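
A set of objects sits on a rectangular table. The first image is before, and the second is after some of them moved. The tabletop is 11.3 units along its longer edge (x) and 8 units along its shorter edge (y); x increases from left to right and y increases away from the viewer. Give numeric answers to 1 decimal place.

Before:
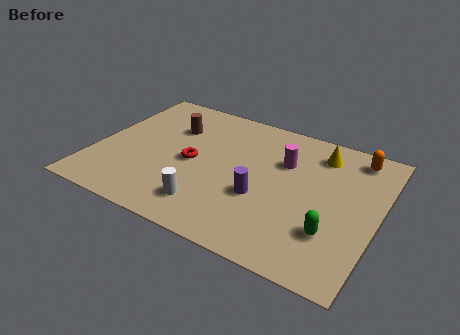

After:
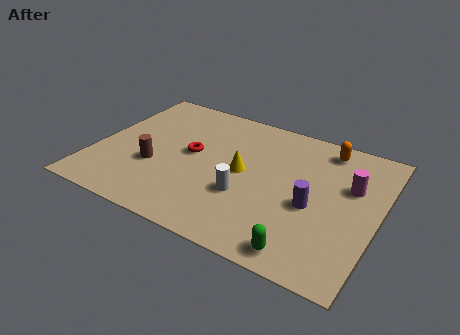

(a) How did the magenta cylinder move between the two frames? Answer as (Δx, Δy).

(2.7, -0.3)

The magenta cylinder started near (7.4, 5.4) and ended near (10.1, 5.1).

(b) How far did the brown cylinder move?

2.7

The brown cylinder moved from about (2.8, 5.6) to (2.5, 2.9), a distance of √(0.3² + 2.7²) ≈ 2.7.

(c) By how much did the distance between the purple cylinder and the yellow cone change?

-1.0

They were about 4.0 units apart before and 3.0 after — 1.0 units closer together.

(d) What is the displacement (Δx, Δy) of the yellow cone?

(-2.8, -2.4)

From the two frames, the yellow cone sits at roughly (8.7, 6.5) before and (5.9, 4.1) after.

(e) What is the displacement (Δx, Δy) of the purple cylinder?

(2.0, 0.4)

The purple cylinder was at about (6.8, 3.0) and moved to about (8.8, 3.4).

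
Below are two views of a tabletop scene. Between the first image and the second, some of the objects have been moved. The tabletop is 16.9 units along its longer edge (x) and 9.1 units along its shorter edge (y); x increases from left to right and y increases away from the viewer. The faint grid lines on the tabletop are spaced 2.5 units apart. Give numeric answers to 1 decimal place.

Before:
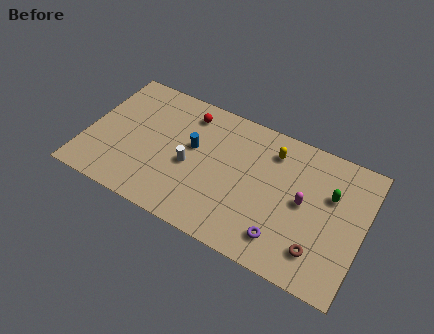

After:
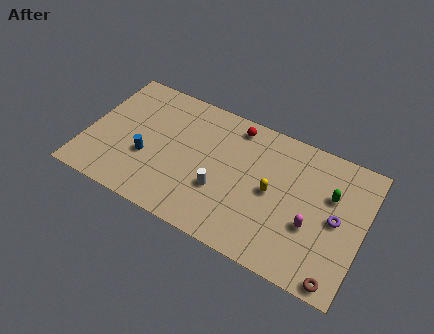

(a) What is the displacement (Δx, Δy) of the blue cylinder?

(-2.6, -1.9)

From the two frames, the blue cylinder sits at roughly (6.4, 5.3) before and (3.8, 3.4) after.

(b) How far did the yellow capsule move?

2.7

From (11.1, 7.2) to (11.4, 4.5), the yellow capsule covered √(0.3² + 2.7²) ≈ 2.7 units.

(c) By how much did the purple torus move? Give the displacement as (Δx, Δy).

(2.9, 2.7)

From the two frames, the purple torus sits at roughly (12.4, 1.8) before and (15.3, 4.5) after.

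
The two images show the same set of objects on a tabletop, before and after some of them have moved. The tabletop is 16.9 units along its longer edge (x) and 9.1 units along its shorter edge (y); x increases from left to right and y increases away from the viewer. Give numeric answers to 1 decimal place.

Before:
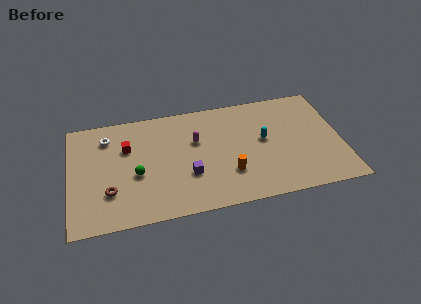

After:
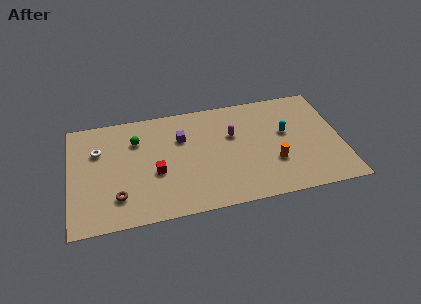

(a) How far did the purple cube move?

3.1

From (7.3, 3.1) to (7.0, 6.2), the purple cube covered √(0.3² + 3.1²) ≈ 3.1 units.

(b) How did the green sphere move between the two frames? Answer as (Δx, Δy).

(0.1, 2.8)

The green sphere was at about (4.1, 3.8) and moved to about (4.2, 6.6).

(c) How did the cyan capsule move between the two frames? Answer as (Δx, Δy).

(1.4, 0.3)

The cyan capsule started near (12.1, 5.0) and ended near (13.5, 5.3).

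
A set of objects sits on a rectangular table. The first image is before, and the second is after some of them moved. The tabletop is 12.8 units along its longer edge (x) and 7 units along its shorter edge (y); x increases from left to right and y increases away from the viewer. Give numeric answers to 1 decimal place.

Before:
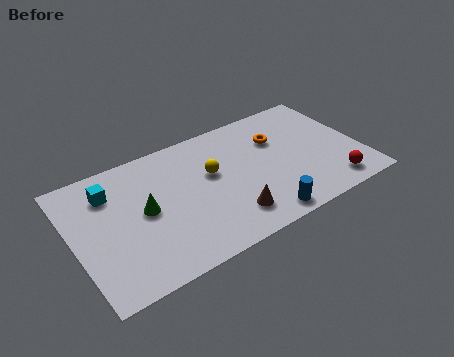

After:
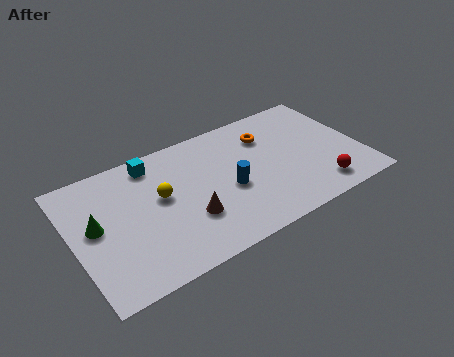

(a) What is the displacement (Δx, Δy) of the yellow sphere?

(-2.3, -0.2)

The yellow sphere started near (6.2, 4.2) and ended near (3.9, 4.0).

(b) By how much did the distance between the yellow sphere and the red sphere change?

+1.4

They were about 5.9 units apart before and 7.3 after — 1.4 units further apart.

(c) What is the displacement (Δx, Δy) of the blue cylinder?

(-1.1, 2.2)

From the two frames, the blue cylinder sits at roughly (7.9, 0.8) before and (6.8, 3.0) after.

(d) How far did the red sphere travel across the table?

0.6

The red sphere moved from about (11.2, 1.1) to (10.6, 1.2), a distance of √(0.6² + 0.1²) ≈ 0.6.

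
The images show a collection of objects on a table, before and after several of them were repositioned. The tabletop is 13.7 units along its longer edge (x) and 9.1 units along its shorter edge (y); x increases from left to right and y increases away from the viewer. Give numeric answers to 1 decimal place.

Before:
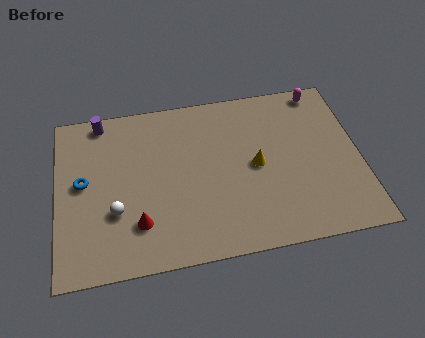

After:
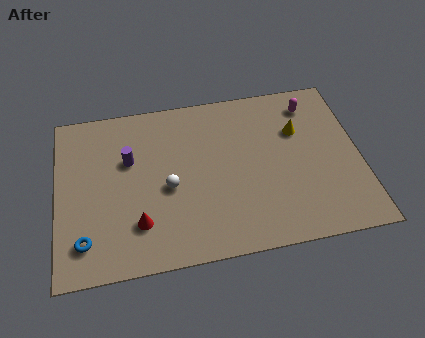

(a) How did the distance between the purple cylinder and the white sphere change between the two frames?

-2.6

Before: roughly 5.1 units apart; after: 2.5. That's 2.6 units closer together.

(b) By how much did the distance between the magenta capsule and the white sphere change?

-3.3

The distance was about 10.9 in the first image and 7.6 in the second, so they moved 3.3 units closer together.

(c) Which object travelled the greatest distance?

the blue torus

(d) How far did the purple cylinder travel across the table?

2.7

The purple cylinder was near (2.1, 8.2) before and (3.3, 5.8) after, so it travelled √(1.2² + 2.4²) ≈ 2.7 units.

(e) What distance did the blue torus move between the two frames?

3.1

The blue torus was near (1.2, 4.9) before and (1.2, 1.8) after, so it travelled √(0.0² + 3.1²) ≈ 3.1 units.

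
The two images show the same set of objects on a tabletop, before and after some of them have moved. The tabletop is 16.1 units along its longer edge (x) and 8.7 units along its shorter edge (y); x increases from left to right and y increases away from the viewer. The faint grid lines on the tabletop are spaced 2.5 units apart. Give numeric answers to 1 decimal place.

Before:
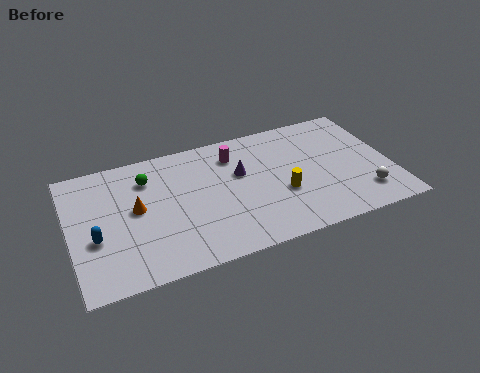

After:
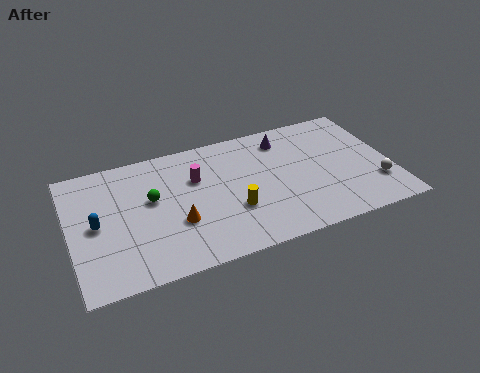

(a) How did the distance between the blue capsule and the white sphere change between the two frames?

+0.6

The distance was about 13.4 in the first image and 14.0 in the second, so they moved 0.6 units further apart.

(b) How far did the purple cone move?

2.9

From (8.6, 5.4) to (11.0, 7.1), the purple cone covered √(2.4² + 1.7²) ≈ 2.9 units.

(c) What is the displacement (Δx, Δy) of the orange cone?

(1.9, -1.6)

The orange cone started near (3.3, 4.7) and ended near (5.2, 3.1).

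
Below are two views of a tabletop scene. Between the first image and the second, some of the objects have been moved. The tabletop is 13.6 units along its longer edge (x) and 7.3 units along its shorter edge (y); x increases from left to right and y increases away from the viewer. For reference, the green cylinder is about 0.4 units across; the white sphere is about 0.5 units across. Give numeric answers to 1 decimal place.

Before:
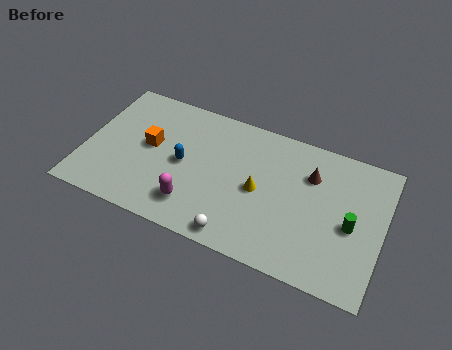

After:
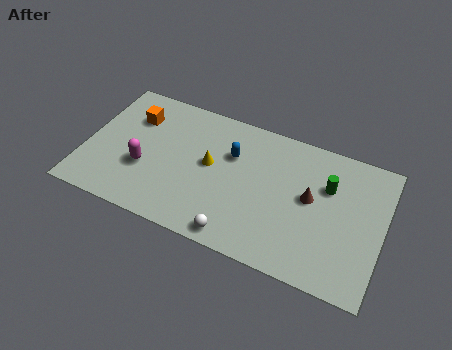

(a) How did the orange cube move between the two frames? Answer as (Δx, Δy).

(-0.9, 1.3)

From the two frames, the orange cube sits at roughly (2.9, 4.0) before and (2.0, 5.3) after.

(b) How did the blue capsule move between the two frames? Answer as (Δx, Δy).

(2.1, 1.3)

The blue capsule started near (4.5, 3.6) and ended near (6.6, 4.9).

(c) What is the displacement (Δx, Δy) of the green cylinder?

(-1.2, 1.6)

The green cylinder was at about (12.2, 3.3) and moved to about (11.0, 4.9).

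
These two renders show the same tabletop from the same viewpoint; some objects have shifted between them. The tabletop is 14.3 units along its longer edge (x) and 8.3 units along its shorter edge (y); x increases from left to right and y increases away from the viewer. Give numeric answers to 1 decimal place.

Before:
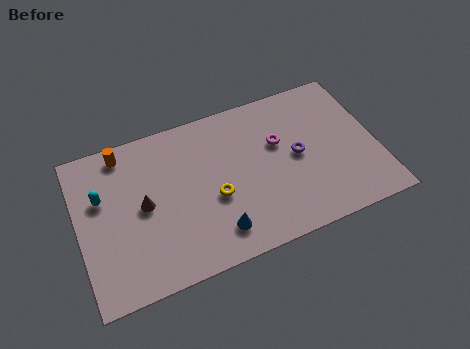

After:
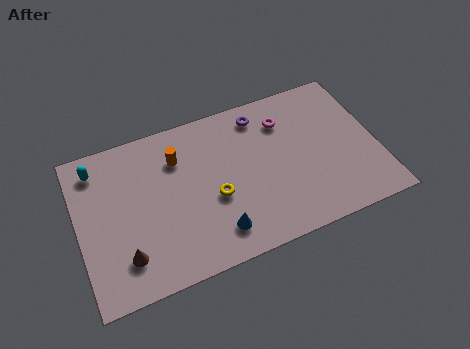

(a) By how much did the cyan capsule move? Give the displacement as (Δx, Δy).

(-0.1, 1.6)

The cyan capsule started near (1.2, 5.3) and ended near (1.1, 6.9).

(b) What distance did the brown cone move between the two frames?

2.5

From (3.1, 4.2) to (2.0, 1.9), the brown cone covered √(1.1² + 2.3²) ≈ 2.5 units.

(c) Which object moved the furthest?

the purple torus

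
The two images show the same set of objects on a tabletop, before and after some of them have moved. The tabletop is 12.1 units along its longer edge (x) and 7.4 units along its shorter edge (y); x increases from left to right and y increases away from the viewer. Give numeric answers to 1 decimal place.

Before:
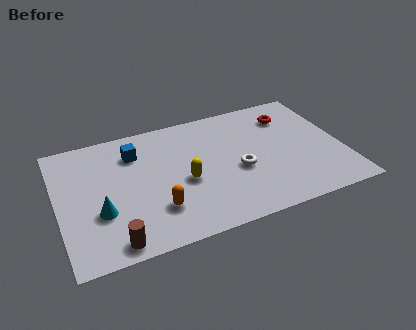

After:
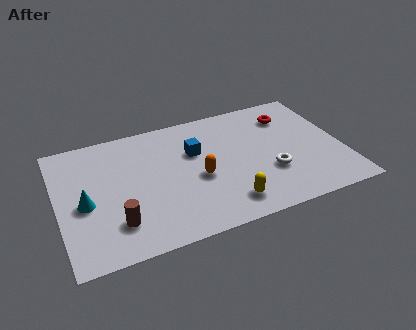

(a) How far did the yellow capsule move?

2.5

From (5.3, 3.2) to (6.9, 1.3), the yellow capsule covered √(1.6² + 1.9²) ≈ 2.5 units.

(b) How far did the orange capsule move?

2.2

The orange capsule was near (4.0, 2.0) before and (5.9, 3.2) after, so it travelled √(1.9² + 1.2²) ≈ 2.2 units.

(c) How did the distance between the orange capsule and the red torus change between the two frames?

-2.2

Before: roughly 7.1 units apart; after: 4.9. That's 2.2 units closer together.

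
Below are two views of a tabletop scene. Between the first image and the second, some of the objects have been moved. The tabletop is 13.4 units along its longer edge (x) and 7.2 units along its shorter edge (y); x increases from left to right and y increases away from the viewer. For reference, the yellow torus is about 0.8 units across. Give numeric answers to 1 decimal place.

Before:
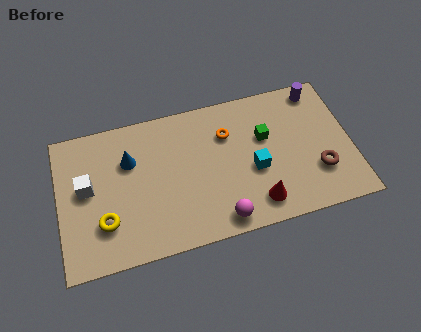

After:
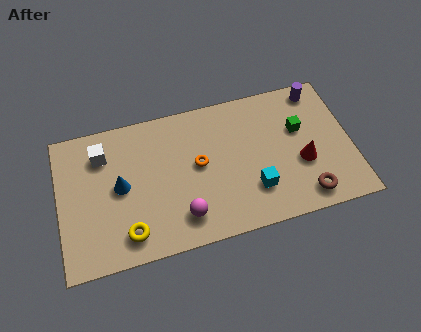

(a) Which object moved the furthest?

the red cone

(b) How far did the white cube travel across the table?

1.7

The white cube moved from about (1.3, 4.0) to (2.1, 5.5), a distance of √(0.8² + 1.5²) ≈ 1.7.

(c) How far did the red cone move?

2.7

The red cone was near (8.9, 1.3) before and (11.1, 2.8) after, so it travelled √(2.2² + 1.5²) ≈ 2.7 units.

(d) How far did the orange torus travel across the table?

1.8

The orange torus moved from about (7.8, 5.1) to (6.4, 3.9), a distance of √(1.4² + 1.2²) ≈ 1.8.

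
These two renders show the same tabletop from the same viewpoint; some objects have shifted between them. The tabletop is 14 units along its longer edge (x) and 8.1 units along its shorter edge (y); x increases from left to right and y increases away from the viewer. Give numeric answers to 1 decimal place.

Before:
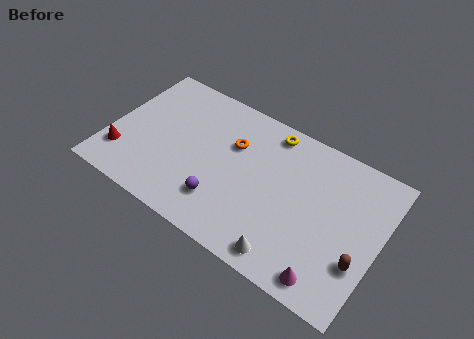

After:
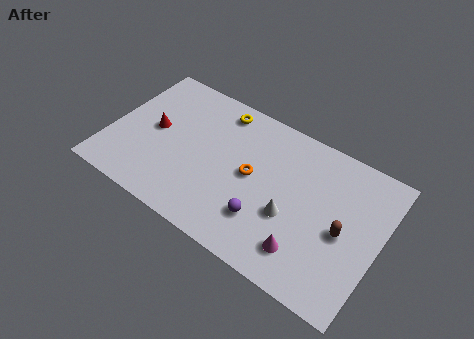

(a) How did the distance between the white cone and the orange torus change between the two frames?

-3.2

The distance was about 5.7 in the first image and 2.5 in the second, so they moved 3.2 units closer together.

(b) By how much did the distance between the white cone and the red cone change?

-1.5

Before: roughly 9.0 units apart; after: 7.5. That's 1.5 units closer together.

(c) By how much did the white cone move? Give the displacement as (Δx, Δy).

(-0.2, 2.1)

The white cone started near (9.8, 1.0) and ended near (9.6, 3.1).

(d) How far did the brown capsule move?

1.5

From (13.2, 2.6) to (12.2, 3.7), the brown capsule covered √(1.0² + 1.1²) ≈ 1.5 units.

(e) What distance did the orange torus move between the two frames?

1.7

From (6.2, 5.4) to (7.4, 4.2), the orange torus covered √(1.2² + 1.2²) ≈ 1.7 units.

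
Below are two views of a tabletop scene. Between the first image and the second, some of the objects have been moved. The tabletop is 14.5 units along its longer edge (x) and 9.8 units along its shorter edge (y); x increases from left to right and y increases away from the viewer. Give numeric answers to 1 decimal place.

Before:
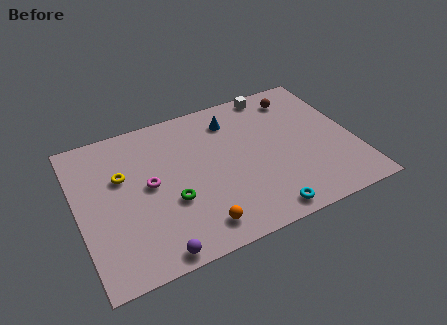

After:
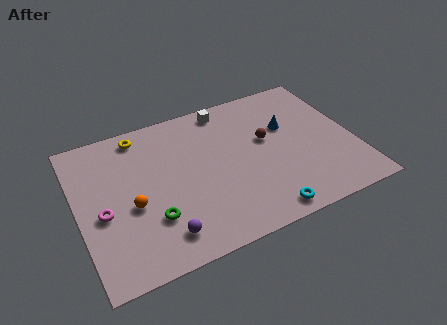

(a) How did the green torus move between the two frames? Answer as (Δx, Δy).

(-1.1, -0.7)

The green torus started near (4.7, 3.6) and ended near (3.6, 2.9).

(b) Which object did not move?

the cyan torus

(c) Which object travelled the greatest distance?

the orange sphere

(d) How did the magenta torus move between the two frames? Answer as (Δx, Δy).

(-2.5, -0.9)

The magenta torus started near (3.7, 5.1) and ended near (1.2, 4.2).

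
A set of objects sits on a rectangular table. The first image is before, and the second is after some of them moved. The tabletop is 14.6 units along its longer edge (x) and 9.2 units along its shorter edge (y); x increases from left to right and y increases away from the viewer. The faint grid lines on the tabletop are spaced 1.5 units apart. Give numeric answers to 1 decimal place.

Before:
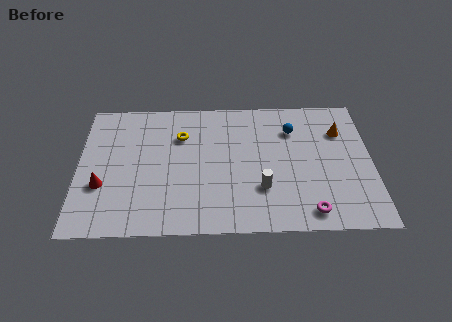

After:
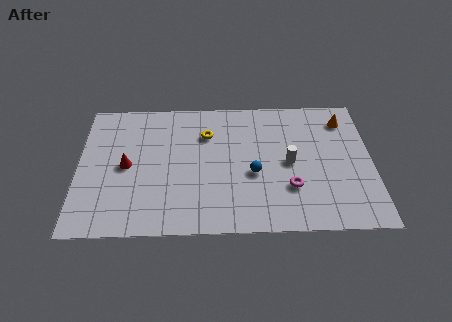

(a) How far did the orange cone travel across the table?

0.8

From (13.1, 6.6) to (13.3, 7.4), the orange cone covered √(0.2² + 0.8²) ≈ 0.8 units.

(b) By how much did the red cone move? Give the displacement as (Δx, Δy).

(1.2, 1.3)

From the two frames, the red cone sits at roughly (1.2, 3.2) before and (2.4, 4.5) after.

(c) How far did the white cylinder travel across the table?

2.2

From (9.1, 2.8) to (10.5, 4.5), the white cylinder covered √(1.4² + 1.7²) ≈ 2.2 units.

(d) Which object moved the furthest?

the blue sphere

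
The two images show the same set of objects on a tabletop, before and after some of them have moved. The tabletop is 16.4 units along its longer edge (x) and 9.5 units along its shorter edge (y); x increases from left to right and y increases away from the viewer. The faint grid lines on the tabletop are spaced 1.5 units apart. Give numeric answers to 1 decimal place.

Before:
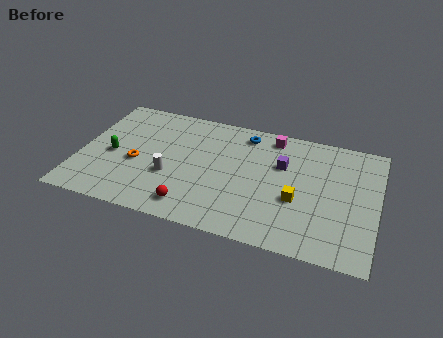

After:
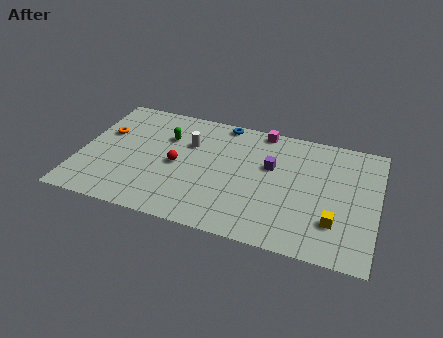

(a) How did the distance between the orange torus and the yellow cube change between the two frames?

+4.5

Before: roughly 8.9 units apart; after: 13.4. That's 4.5 units further apart.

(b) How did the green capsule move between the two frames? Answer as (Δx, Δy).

(2.8, 2.3)

From the two frames, the green capsule sits at roughly (1.8, 4.3) before and (4.6, 6.6) after.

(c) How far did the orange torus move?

2.8

From (3.2, 4.0) to (1.2, 6.0), the orange torus covered √(2.0² + 2.0²) ≈ 2.8 units.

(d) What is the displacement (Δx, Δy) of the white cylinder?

(0.8, 2.9)

The white cylinder started near (5.1, 3.5) and ended near (5.9, 6.4).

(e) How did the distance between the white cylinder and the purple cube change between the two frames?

-2.0

Before: roughly 6.6 units apart; after: 4.6. That's 2.0 units closer together.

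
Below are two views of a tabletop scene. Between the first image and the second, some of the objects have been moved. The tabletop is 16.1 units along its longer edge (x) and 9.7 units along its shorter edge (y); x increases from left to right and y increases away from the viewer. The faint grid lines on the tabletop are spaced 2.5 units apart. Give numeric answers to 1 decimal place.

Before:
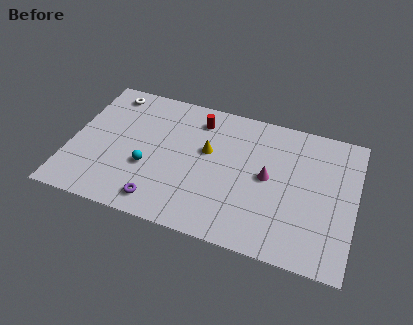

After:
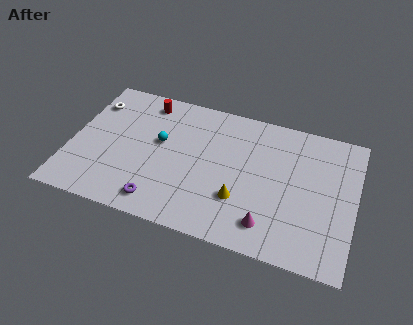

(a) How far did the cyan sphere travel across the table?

2.1

The cyan sphere moved from about (4.5, 3.6) to (5.0, 5.6), a distance of √(0.5² + 2.0²) ≈ 2.1.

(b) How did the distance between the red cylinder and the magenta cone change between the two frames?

+4.9

Before: roughly 5.1 units apart; after: 10.0. That's 4.9 units further apart.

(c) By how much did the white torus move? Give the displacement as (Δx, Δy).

(-0.9, -1.0)

The white torus was at about (1.8, 8.4) and moved to about (0.9, 7.4).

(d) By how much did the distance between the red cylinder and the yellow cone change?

+5.7

Before: roughly 2.2 units apart; after: 7.9. That's 5.7 units further apart.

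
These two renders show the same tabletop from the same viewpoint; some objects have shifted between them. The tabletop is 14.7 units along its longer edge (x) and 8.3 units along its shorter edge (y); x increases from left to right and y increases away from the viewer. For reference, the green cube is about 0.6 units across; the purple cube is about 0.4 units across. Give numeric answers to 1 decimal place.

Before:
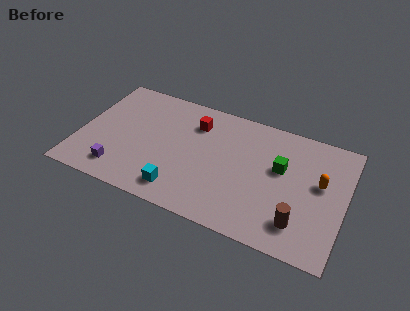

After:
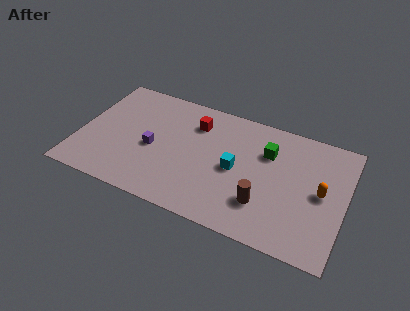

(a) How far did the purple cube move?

2.7

The purple cube was near (2.5, 1.5) before and (4.1, 3.7) after, so it travelled √(1.6² + 2.2²) ≈ 2.7 units.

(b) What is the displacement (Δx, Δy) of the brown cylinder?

(-2.0, 0.5)

From the two frames, the brown cylinder sits at roughly (12.4, 1.8) before and (10.4, 2.3) after.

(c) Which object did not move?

the red cube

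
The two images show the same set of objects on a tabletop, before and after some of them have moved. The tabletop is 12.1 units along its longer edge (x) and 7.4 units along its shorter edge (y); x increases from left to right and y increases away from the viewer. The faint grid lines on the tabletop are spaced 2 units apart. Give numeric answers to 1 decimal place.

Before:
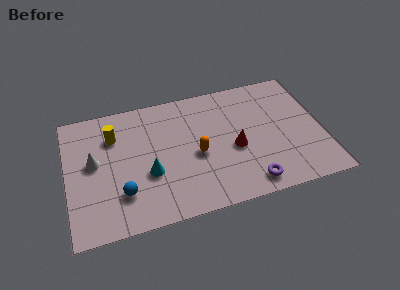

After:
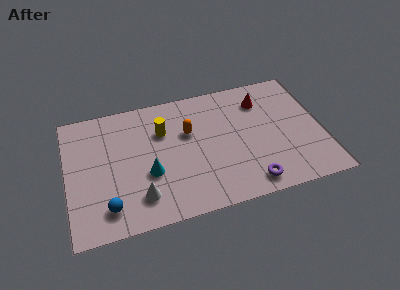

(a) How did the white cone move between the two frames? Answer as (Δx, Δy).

(2.0, -2.5)

From the two frames, the white cone sits at roughly (1.3, 4.1) before and (3.3, 1.6) after.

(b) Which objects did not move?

the cyan cone and the purple torus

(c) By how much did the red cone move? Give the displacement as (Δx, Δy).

(1.5, 2.5)

The red cone started near (7.9, 3.2) and ended near (9.4, 5.7).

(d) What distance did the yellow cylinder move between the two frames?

2.3

From (2.3, 5.4) to (4.6, 5.1), the yellow cylinder covered √(2.3² + 0.3²) ≈ 2.3 units.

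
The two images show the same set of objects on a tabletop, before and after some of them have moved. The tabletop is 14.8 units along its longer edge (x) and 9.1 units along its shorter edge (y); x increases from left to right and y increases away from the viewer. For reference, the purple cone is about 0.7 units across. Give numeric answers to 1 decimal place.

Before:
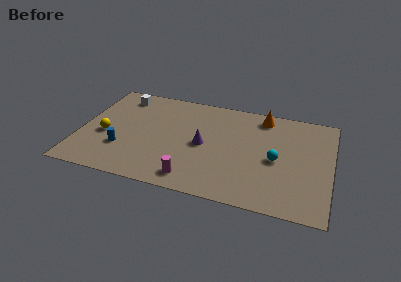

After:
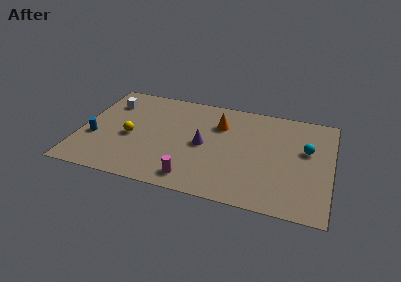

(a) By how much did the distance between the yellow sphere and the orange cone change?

-4.3

Before: roughly 10.0 units apart; after: 5.7. That's 4.3 units closer together.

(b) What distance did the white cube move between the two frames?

1.0

From (2.1, 7.7) to (1.5, 6.9), the white cube covered √(0.6² + 0.8²) ≈ 1.0 units.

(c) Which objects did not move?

the magenta cylinder and the purple cone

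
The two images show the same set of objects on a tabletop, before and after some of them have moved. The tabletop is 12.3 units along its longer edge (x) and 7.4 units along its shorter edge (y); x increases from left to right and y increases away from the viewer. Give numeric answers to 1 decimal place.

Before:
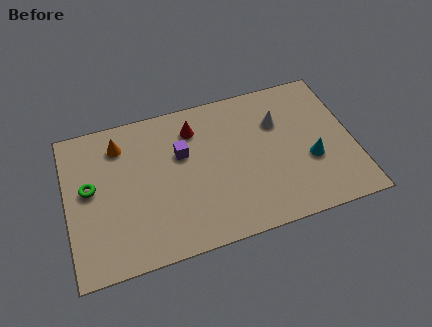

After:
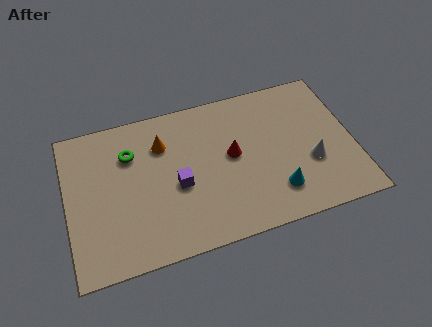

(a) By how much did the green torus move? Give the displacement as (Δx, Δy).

(1.8, 1.2)

From the two frames, the green torus sits at roughly (1.0, 4.1) before and (2.8, 5.3) after.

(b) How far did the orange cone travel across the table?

1.9

From (2.4, 5.9) to (4.2, 5.4), the orange cone covered √(1.8² + 0.5²) ≈ 1.9 units.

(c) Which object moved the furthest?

the white cone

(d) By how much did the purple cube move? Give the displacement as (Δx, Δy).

(-0.3, -1.5)

The purple cube was at about (5.0, 4.7) and moved to about (4.7, 3.2).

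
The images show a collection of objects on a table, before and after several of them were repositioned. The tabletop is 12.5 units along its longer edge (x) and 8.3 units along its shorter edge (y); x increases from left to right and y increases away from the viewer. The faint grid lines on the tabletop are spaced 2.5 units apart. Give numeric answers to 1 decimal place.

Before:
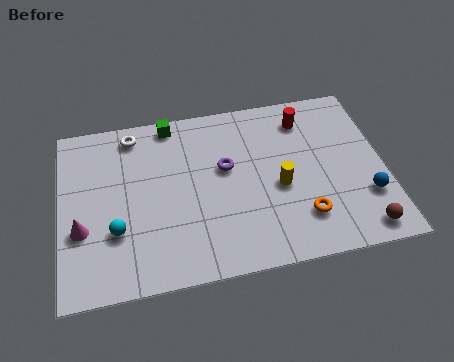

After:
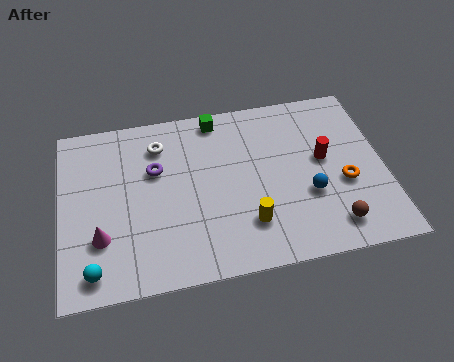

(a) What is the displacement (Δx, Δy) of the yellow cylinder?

(-1.3, -1.5)

The yellow cylinder was at about (8.4, 3.6) and moved to about (7.1, 2.1).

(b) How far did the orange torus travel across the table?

2.1

The orange torus moved from about (9.2, 2.0) to (10.9, 3.3), a distance of √(1.7² + 1.3²) ≈ 2.1.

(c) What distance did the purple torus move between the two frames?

2.7

The purple torus moved from about (6.4, 4.9) to (3.7, 5.3), a distance of √(2.7² + 0.4²) ≈ 2.7.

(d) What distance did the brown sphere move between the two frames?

1.2

From (11.4, 1.0) to (10.3, 1.4), the brown sphere covered √(1.1² + 0.4²) ≈ 1.2 units.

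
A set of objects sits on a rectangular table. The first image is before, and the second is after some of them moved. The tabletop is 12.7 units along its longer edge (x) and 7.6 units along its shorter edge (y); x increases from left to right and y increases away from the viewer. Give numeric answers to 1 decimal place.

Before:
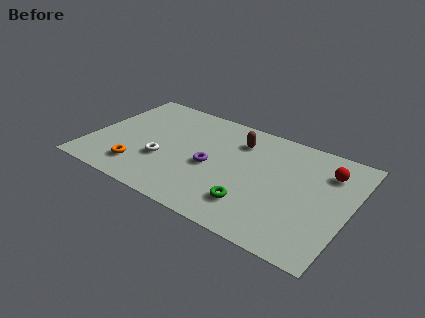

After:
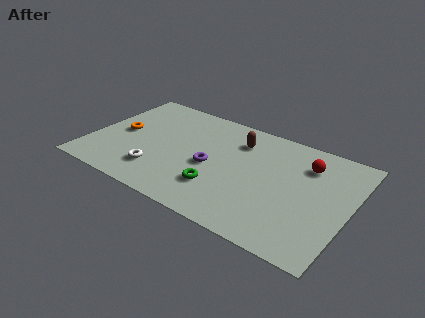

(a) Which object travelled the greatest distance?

the orange torus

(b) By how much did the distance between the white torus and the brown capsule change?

+0.7

Before: roughly 4.5 units apart; after: 5.2. That's 0.7 units further apart.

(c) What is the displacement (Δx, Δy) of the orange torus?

(-1.3, 2.2)

The orange torus was at about (2.7, 1.6) and moved to about (1.4, 3.8).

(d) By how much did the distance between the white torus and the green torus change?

-1.7

They were about 4.7 units apart before and 3.0 after — 1.7 units closer together.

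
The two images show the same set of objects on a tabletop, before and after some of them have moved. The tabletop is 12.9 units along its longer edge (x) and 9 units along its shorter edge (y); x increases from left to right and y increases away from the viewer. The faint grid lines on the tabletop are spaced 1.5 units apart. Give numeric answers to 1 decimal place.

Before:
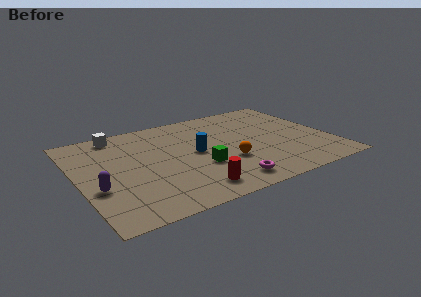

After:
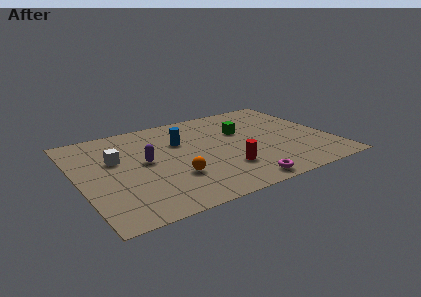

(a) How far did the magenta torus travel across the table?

0.8

From (7.0, 1.3) to (7.7, 0.9), the magenta torus covered √(0.7² + 0.4²) ≈ 0.8 units.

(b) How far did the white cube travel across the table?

2.4

From (2.4, 8.0) to (2.0, 5.6), the white cube covered √(0.4² + 2.4²) ≈ 2.4 units.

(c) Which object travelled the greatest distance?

the green cube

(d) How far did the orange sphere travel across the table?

2.8

The orange sphere was near (7.4, 3.1) before and (4.6, 2.8) after, so it travelled √(2.8² + 0.3²) ≈ 2.8 units.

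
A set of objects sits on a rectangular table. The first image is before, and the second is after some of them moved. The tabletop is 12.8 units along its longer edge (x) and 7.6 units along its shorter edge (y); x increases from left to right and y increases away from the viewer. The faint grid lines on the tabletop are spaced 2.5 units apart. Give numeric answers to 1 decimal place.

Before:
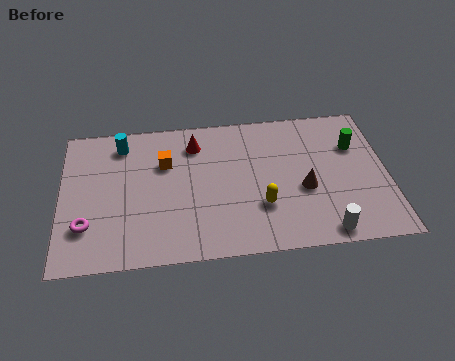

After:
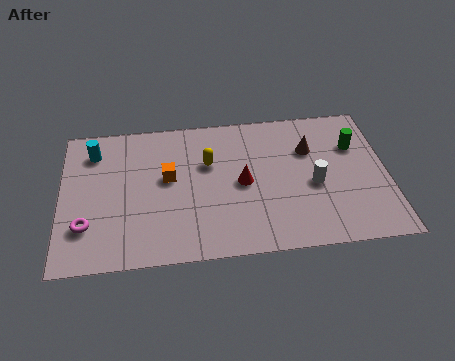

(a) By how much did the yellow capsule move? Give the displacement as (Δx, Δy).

(-2.0, 2.5)

The yellow capsule was at about (7.8, 2.4) and moved to about (5.8, 4.9).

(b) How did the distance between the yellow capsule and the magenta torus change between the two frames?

-1.2

They were about 6.8 units apart before and 5.6 after — 1.2 units closer together.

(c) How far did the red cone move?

2.9

From (5.3, 6.0) to (7.1, 3.7), the red cone covered √(1.8² + 2.3²) ≈ 2.9 units.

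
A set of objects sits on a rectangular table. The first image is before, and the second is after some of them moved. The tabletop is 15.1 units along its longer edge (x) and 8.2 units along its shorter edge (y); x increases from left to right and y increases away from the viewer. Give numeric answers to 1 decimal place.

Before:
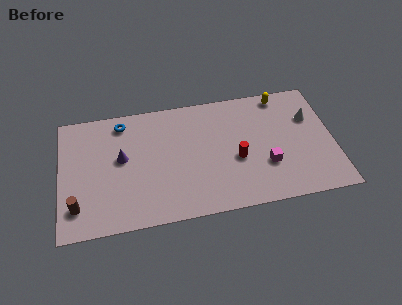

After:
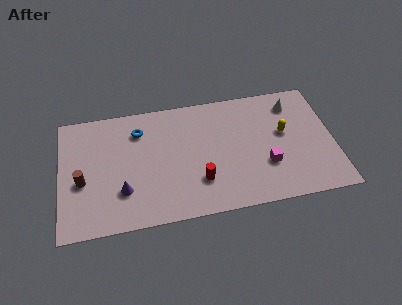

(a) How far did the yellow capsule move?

2.6

The yellow capsule moved from about (12.4, 7.3) to (12.4, 4.7), a distance of √(0.0² + 2.6²) ≈ 2.6.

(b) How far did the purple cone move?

2.2

From (3.4, 4.6) to (3.4, 2.4), the purple cone covered √(0.0² + 2.2²) ≈ 2.2 units.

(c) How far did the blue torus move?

1.1

From (3.5, 7.0) to (4.4, 6.3), the blue torus covered √(0.9² + 0.7²) ≈ 1.1 units.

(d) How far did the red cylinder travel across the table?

2.4

From (9.7, 3.4) to (7.6, 2.3), the red cylinder covered √(2.1² + 1.1²) ≈ 2.4 units.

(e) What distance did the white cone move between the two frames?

1.4

From (13.9, 5.5) to (13.0, 6.6), the white cone covered √(0.9² + 1.1²) ≈ 1.4 units.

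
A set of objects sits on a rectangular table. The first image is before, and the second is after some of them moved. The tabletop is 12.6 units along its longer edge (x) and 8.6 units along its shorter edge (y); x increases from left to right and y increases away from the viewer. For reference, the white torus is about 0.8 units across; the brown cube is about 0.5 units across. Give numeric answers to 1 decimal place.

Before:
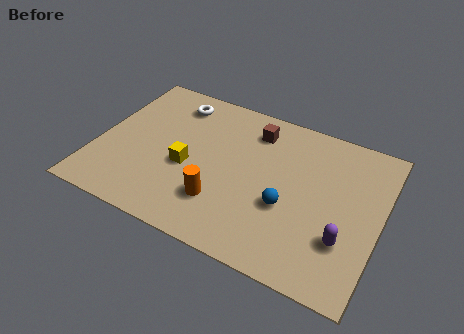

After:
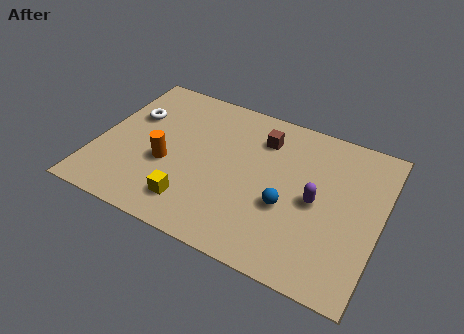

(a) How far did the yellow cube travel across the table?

2.0

From (4.1, 3.6) to (4.6, 1.7), the yellow cube covered √(0.5² + 1.9²) ≈ 2.0 units.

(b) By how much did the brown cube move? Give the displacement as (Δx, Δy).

(0.4, -0.3)

From the two frames, the brown cube sits at roughly (6.7, 6.9) before and (7.1, 6.6) after.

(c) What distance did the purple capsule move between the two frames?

2.1

The purple capsule was near (11.2, 2.6) before and (9.8, 4.1) after, so it travelled √(1.4² + 1.5²) ≈ 2.1 units.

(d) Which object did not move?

the blue sphere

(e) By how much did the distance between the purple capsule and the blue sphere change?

-1.3

The distance was about 2.7 in the first image and 1.4 in the second, so they moved 1.3 units closer together.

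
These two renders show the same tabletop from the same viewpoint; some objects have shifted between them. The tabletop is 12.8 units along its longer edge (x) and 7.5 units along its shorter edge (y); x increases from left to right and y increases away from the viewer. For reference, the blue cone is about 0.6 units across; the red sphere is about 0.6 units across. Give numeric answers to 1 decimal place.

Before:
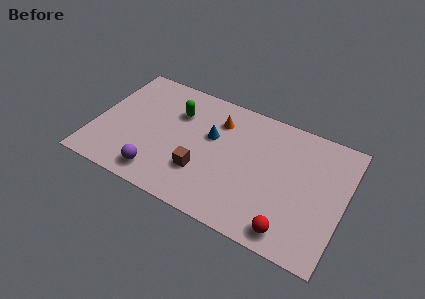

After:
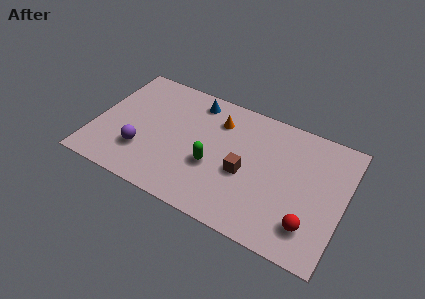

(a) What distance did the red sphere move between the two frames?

1.1

The red sphere moved from about (10.4, 1.0) to (11.3, 1.7), a distance of √(0.9² + 0.7²) ≈ 1.1.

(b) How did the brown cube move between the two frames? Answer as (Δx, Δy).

(2.1, 0.9)

The brown cube started near (5.7, 2.3) and ended near (7.8, 3.2).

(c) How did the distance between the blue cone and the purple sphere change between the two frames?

+0.6

The distance was about 4.1 in the first image and 4.7 in the second, so they moved 0.6 units further apart.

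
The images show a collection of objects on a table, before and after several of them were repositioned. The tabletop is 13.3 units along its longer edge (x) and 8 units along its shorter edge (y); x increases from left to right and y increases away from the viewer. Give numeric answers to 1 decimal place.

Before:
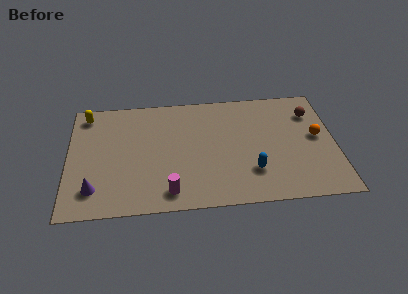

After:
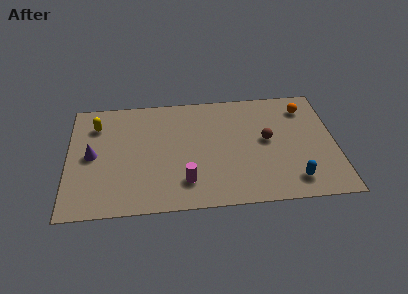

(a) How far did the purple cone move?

2.3

The purple cone moved from about (1.3, 1.7) to (1.2, 4.0), a distance of √(0.1² + 2.3²) ≈ 2.3.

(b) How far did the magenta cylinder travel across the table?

1.0

The magenta cylinder was near (5.0, 1.2) before and (5.8, 1.8) after, so it travelled √(0.8² + 0.6²) ≈ 1.0 units.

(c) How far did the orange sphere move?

2.2

The orange sphere moved from about (12.4, 4.3) to (11.9, 6.4), a distance of √(0.5² + 2.1²) ≈ 2.2.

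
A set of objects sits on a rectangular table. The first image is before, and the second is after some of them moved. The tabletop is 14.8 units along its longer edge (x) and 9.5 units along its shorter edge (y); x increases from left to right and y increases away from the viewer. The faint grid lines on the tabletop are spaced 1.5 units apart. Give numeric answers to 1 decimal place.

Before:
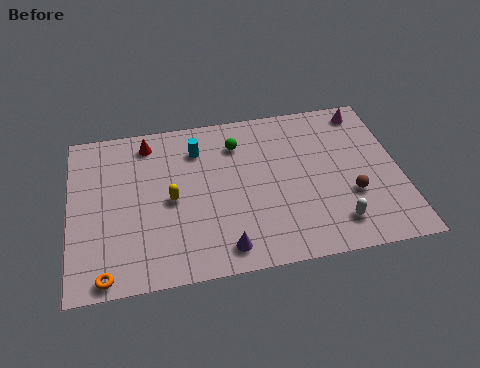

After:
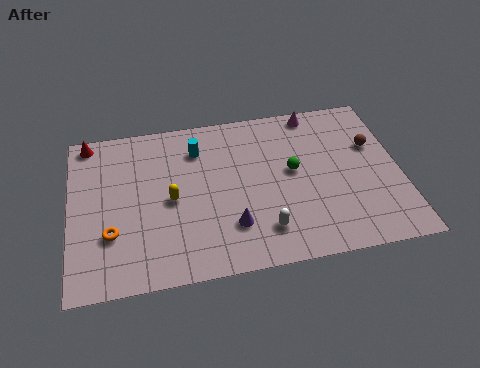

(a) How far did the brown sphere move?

3.0

From (12.5, 3.3) to (13.7, 6.1), the brown sphere covered √(1.2² + 2.8²) ≈ 3.0 units.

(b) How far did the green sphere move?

3.2

The green sphere moved from about (7.6, 7.3) to (10.0, 5.2), a distance of √(2.4² + 2.1²) ≈ 3.2.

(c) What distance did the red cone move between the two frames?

2.7

From (3.6, 8.1) to (0.9, 8.6), the red cone covered √(2.7² + 0.5²) ≈ 2.7 units.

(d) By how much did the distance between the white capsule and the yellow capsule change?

-3.0

They were about 7.7 units apart before and 4.7 after — 3.0 units closer together.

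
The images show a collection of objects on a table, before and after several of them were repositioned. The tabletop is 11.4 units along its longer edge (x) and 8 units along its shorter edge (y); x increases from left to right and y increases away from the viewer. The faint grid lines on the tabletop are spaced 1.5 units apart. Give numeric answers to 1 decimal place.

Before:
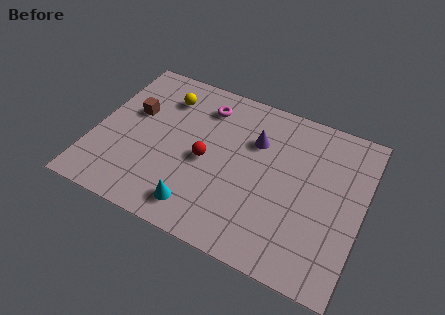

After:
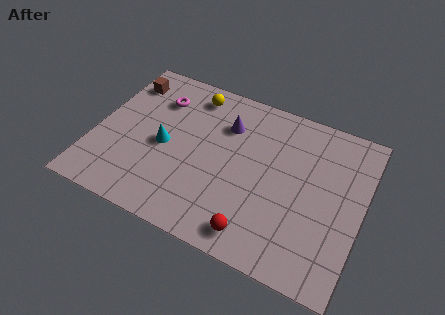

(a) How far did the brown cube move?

1.6

The brown cube was near (1.5, 4.9) before and (0.9, 6.4) after, so it travelled √(0.6² + 1.5²) ≈ 1.6 units.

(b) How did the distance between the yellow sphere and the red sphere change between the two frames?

+3.4

They were about 3.3 units apart before and 6.7 after — 3.4 units further apart.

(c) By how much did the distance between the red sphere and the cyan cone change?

+2.6

They were about 2.4 units apart before and 5.0 after — 2.6 units further apart.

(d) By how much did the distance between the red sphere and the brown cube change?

+4.8

They were about 3.5 units apart before and 8.3 after — 4.8 units further apart.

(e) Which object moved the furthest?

the red sphere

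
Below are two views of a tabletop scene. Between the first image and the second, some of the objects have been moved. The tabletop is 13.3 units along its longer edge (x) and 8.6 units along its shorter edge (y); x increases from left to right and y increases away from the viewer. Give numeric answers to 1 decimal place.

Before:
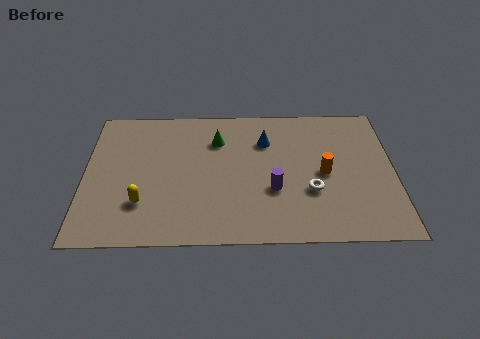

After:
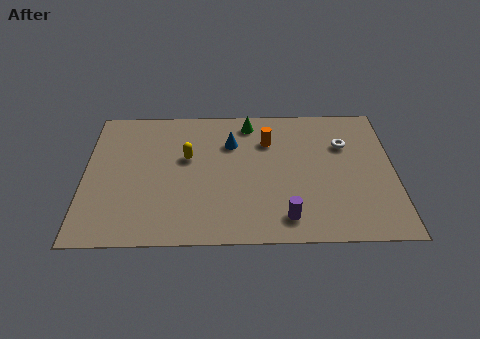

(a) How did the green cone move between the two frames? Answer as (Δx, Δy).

(1.4, 1.1)

The green cone started near (5.7, 6.3) and ended near (7.1, 7.4).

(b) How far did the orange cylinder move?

3.2

The orange cylinder moved from about (10.3, 4.1) to (7.9, 6.2), a distance of √(2.4² + 2.1²) ≈ 3.2.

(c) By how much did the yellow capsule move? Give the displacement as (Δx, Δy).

(1.9, 2.8)

The yellow capsule was at about (2.5, 2.4) and moved to about (4.4, 5.2).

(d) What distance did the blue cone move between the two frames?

1.5

The blue cone moved from about (7.8, 6.2) to (6.3, 6.1), a distance of √(1.5² + 0.1²) ≈ 1.5.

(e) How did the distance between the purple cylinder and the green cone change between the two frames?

+2.2

They were about 4.0 units apart before and 6.2 after — 2.2 units further apart.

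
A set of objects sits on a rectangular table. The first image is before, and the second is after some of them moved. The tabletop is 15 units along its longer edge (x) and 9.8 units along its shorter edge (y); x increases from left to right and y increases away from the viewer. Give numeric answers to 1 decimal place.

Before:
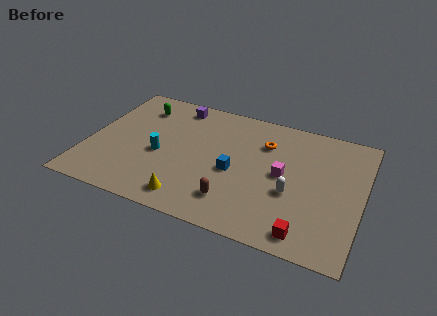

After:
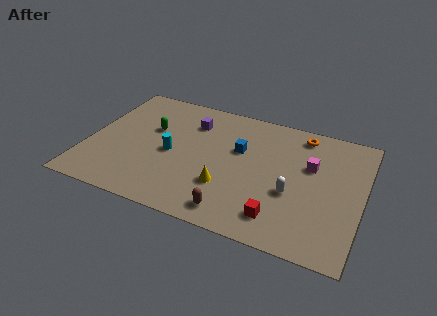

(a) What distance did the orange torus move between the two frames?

2.4

The orange torus moved from about (9.5, 7.1) to (11.4, 8.5), a distance of √(1.9² + 1.4²) ≈ 2.4.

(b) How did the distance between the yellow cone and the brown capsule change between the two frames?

-0.6

They were about 2.4 units apart before and 1.8 after — 0.6 units closer together.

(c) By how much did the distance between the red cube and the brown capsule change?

-1.6

They were about 4.1 units apart before and 2.5 after — 1.6 units closer together.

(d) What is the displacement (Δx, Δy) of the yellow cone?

(1.8, 1.6)

The yellow cone started near (6.0, 1.4) and ended near (7.8, 3.0).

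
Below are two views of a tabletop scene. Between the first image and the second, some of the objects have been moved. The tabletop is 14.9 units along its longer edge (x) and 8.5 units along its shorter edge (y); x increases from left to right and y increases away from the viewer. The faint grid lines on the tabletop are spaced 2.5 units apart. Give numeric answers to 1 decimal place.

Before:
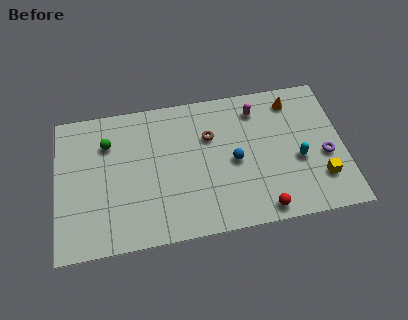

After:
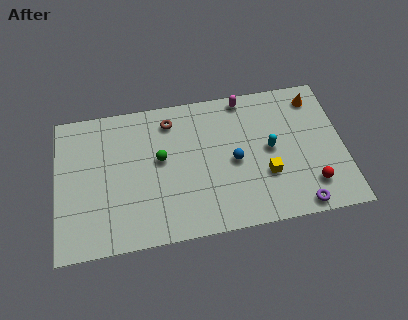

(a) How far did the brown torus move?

2.4

The brown torus was near (8.0, 5.7) before and (6.0, 7.0) after, so it travelled √(2.0² + 1.3²) ≈ 2.4 units.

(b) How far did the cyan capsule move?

1.7

From (12.5, 3.5) to (11.1, 4.4), the cyan capsule covered √(1.4² + 0.9²) ≈ 1.7 units.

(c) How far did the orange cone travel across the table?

1.2

From (12.4, 7.1) to (13.6, 7.1), the orange cone covered √(1.2² + 0.0²) ≈ 1.2 units.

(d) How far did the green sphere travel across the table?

3.0

From (2.7, 6.2) to (5.4, 4.8), the green sphere covered √(2.7² + 1.4²) ≈ 3.0 units.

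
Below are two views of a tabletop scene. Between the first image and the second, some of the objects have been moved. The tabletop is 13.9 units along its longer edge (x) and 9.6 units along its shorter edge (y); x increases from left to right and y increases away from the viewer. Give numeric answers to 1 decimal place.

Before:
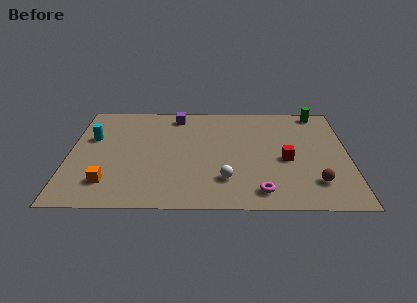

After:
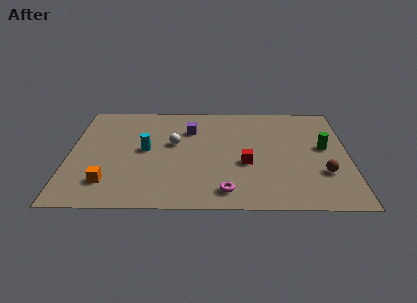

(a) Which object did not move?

the orange cube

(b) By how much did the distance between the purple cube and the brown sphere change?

-1.5

Before: roughly 9.2 units apart; after: 7.7. That's 1.5 units closer together.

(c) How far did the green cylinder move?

3.4

From (12.5, 8.7) to (12.7, 5.3), the green cylinder covered √(0.2² + 3.4²) ≈ 3.4 units.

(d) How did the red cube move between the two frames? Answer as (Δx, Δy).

(-2.0, -0.4)

From the two frames, the red cube sits at roughly (10.8, 4.2) before and (8.8, 3.8) after.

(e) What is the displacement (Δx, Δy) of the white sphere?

(-2.6, 3.2)

From the two frames, the white sphere sits at roughly (7.8, 2.4) before and (5.2, 5.6) after.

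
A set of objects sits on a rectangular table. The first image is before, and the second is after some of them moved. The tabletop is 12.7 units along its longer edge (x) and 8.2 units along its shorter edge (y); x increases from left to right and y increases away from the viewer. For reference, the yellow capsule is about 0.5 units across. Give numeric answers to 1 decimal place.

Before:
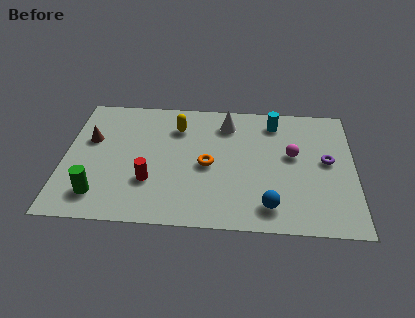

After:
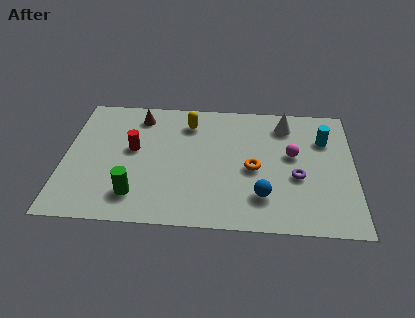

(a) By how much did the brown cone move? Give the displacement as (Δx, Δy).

(2.1, 1.7)

The brown cone was at about (1.1, 5.1) and moved to about (3.2, 6.8).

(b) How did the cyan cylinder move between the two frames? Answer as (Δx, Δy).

(2.2, -1.0)

The cyan cylinder started near (9.2, 6.8) and ended near (11.4, 5.8).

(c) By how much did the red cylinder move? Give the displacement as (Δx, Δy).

(-0.8, 2.0)

From the two frames, the red cylinder sits at roughly (3.8, 2.6) before and (3.0, 4.6) after.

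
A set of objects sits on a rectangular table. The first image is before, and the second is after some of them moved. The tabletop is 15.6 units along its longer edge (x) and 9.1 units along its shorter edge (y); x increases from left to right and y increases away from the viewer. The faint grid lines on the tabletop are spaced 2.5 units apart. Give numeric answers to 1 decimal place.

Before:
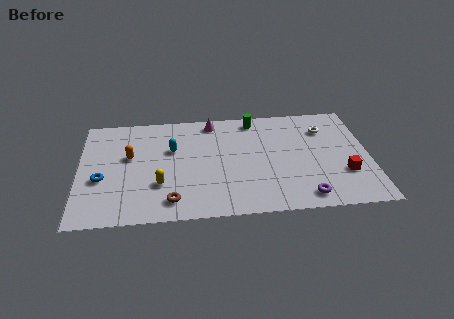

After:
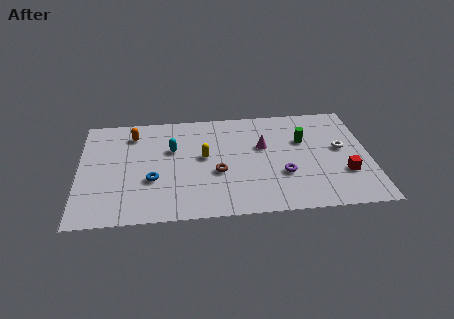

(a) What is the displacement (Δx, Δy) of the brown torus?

(2.5, 2.1)

From the two frames, the brown torus sits at roughly (4.9, 1.5) before and (7.4, 3.6) after.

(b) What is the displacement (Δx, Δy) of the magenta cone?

(2.7, -2.4)

The magenta cone started near (7.2, 8.0) and ended near (9.9, 5.6).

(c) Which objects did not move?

the red cube and the cyan capsule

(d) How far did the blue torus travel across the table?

2.7

The blue torus was near (1.2, 3.6) before and (3.9, 3.3) after, so it travelled √(2.7² + 0.3²) ≈ 2.7 units.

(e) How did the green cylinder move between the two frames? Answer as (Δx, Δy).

(2.6, -2.1)

The green cylinder was at about (9.5, 8.0) and moved to about (12.1, 5.9).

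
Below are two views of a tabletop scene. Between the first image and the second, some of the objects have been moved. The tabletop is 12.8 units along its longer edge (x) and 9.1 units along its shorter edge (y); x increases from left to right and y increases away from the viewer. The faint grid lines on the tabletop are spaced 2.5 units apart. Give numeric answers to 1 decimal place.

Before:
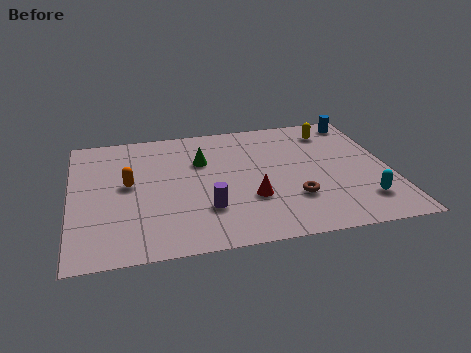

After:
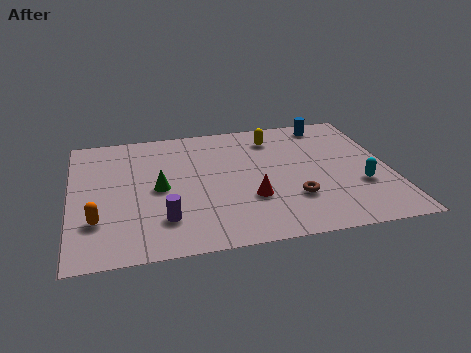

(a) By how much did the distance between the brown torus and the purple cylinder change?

+1.7

Before: roughly 3.5 units apart; after: 5.2. That's 1.7 units further apart.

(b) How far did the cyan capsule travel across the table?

1.1

The cyan capsule moved from about (11.5, 2.0) to (11.5, 3.1), a distance of √(0.0² + 1.1²) ≈ 1.1.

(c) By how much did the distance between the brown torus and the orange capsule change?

+0.9

They were about 6.9 units apart before and 7.8 after — 0.9 units further apart.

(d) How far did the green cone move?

2.5

The green cone was near (5.3, 6.1) before and (3.5, 4.4) after, so it travelled √(1.8² + 1.7²) ≈ 2.5 units.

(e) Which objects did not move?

the brown torus and the red cone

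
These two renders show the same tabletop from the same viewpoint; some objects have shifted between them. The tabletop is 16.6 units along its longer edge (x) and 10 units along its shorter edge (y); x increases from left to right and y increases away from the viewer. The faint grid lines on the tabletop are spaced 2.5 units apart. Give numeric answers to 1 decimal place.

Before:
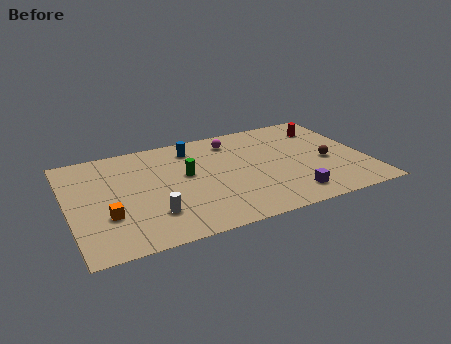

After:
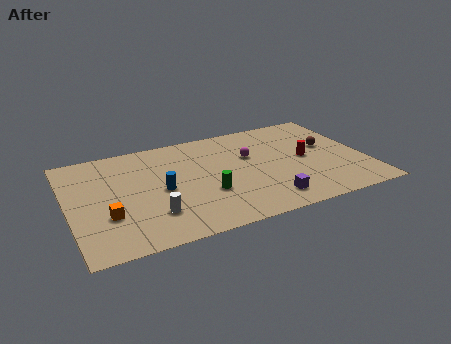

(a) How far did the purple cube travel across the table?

1.3

From (12.0, 1.7) to (10.7, 1.7), the purple cube covered √(1.3² + 0.0²) ≈ 1.3 units.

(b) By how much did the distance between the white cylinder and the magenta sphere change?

-0.6

Before: roughly 7.6 units apart; after: 7.0. That's 0.6 units closer together.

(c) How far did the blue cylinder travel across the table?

4.1

From (7.2, 8.2) to (5.1, 4.7), the blue cylinder covered √(2.1² + 3.5²) ≈ 4.1 units.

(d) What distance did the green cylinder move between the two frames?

2.4

The green cylinder was near (6.6, 5.7) before and (7.5, 3.5) after, so it travelled √(0.9² + 2.2²) ≈ 2.4 units.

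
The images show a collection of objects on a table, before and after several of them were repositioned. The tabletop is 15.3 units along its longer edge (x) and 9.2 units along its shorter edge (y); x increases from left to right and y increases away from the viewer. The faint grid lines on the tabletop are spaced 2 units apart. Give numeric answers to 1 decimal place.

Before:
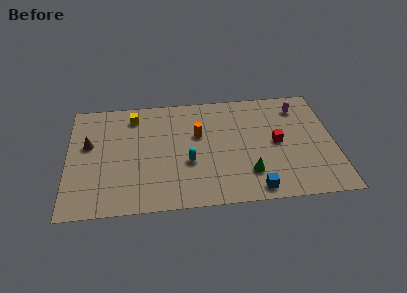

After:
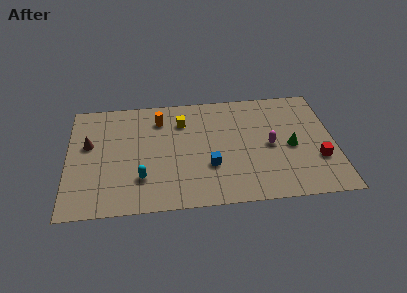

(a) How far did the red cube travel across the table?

2.8

From (12.0, 4.6) to (14.3, 3.0), the red cube covered √(2.3² + 1.6²) ≈ 2.8 units.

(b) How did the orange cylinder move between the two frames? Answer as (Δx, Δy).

(-2.2, 1.5)

The orange cylinder started near (7.5, 5.7) and ended near (5.3, 7.2).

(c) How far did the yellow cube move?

2.9

The yellow cube moved from about (3.8, 7.6) to (6.6, 6.9), a distance of √(2.8² + 0.7²) ≈ 2.9.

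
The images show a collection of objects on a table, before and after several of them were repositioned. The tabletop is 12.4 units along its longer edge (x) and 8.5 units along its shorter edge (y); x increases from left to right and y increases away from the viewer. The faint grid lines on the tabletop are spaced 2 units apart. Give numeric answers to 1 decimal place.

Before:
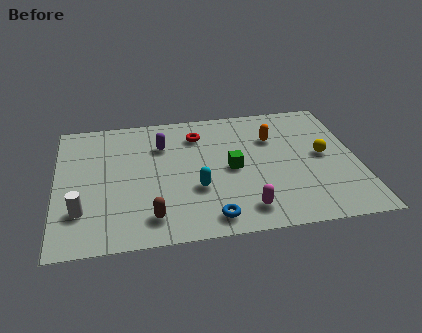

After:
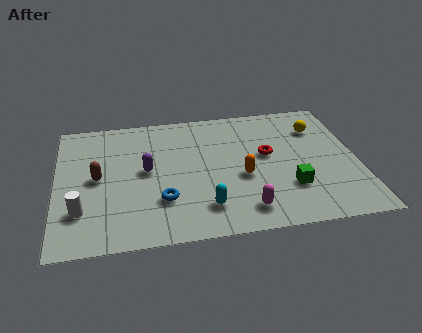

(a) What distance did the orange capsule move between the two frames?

2.8

The orange capsule moved from about (9.0, 5.9) to (7.6, 3.5), a distance of √(1.4² + 2.4²) ≈ 2.8.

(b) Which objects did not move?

the magenta capsule and the white cylinder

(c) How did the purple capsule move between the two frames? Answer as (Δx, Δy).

(-0.7, -1.6)

The purple capsule started near (4.4, 6.1) and ended near (3.7, 4.5).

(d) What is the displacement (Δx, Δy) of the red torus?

(2.8, -1.8)

The red torus started near (5.9, 6.6) and ended near (8.7, 4.8).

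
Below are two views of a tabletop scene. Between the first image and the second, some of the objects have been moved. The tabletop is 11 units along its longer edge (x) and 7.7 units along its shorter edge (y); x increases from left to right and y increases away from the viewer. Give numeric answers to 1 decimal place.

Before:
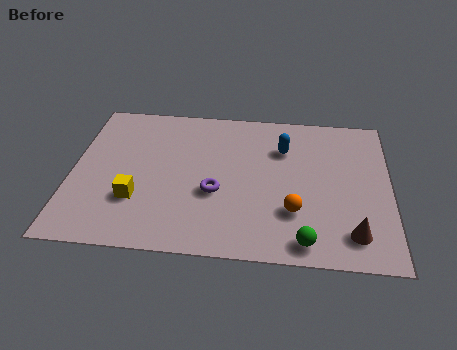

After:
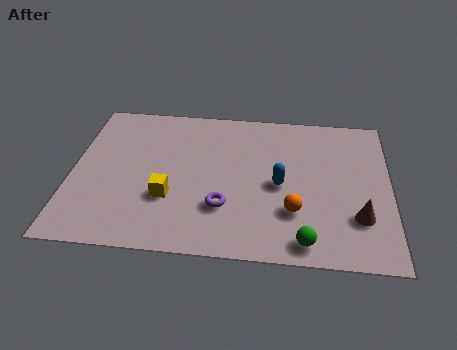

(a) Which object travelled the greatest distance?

the blue capsule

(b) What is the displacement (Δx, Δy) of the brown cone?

(0.2, 0.8)

From the two frames, the brown cone sits at roughly (9.7, 1.4) before and (9.9, 2.2) after.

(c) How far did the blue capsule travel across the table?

1.9

From (7.3, 5.5) to (7.2, 3.6), the blue capsule covered √(0.1² + 1.9²) ≈ 1.9 units.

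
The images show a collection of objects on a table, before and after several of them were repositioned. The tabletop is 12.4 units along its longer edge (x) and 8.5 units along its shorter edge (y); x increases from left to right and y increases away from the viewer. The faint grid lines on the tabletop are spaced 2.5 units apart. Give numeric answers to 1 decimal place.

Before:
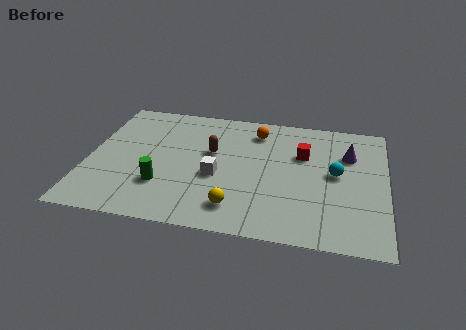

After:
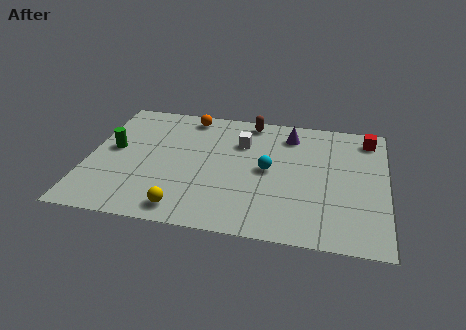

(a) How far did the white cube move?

2.7

The white cube moved from about (5.4, 3.5) to (6.3, 6.0), a distance of √(0.9² + 2.5²) ≈ 2.7.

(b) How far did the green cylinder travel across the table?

3.0

The green cylinder was near (3.2, 2.5) before and (1.0, 4.6) after, so it travelled √(2.2² + 2.1²) ≈ 3.0 units.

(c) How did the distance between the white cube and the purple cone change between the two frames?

-3.7

The distance was about 5.9 in the first image and 2.2 in the second, so they moved 3.7 units closer together.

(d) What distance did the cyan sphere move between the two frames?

2.8

The cyan sphere moved from about (10.3, 4.5) to (7.5, 4.3), a distance of √(2.8² + 0.2²) ≈ 2.8.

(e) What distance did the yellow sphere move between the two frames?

2.2

The yellow sphere was near (6.3, 1.6) before and (4.2, 1.1) after, so it travelled √(2.1² + 0.5²) ≈ 2.2 units.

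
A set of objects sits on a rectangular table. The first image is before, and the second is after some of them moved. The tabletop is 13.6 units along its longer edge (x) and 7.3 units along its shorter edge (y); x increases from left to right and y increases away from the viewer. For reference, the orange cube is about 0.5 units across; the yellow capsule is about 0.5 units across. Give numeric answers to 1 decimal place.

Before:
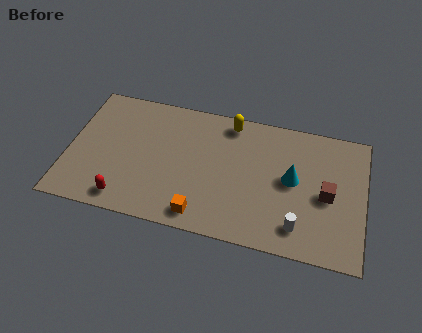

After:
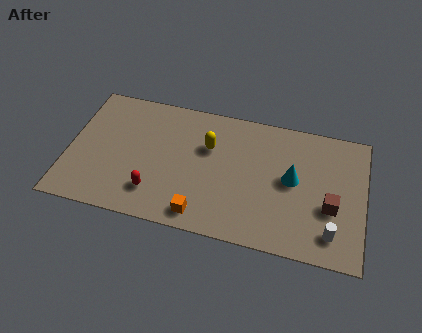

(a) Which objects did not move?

the orange cube and the cyan cone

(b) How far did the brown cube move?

0.6

The brown cube moved from about (11.9, 3.4) to (12.1, 2.8), a distance of √(0.2² + 0.6²) ≈ 0.6.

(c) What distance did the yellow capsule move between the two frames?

1.8

From (7.3, 6.4) to (6.4, 4.8), the yellow capsule covered √(0.9² + 1.6²) ≈ 1.8 units.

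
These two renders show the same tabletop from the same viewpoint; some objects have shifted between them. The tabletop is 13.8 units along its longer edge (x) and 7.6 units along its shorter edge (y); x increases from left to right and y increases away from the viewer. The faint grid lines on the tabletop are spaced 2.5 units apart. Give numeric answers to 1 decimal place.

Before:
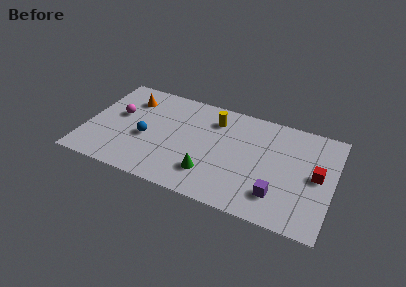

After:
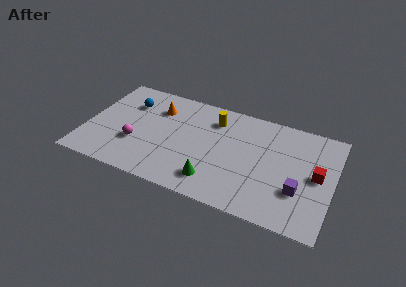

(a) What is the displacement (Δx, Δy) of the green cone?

(0.3, -0.4)

The green cone started near (7.1, 1.9) and ended near (7.4, 1.5).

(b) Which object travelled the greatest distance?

the blue sphere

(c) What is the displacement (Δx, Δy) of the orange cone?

(1.6, -0.2)

From the two frames, the orange cone sits at roughly (2.2, 5.8) before and (3.8, 5.6) after.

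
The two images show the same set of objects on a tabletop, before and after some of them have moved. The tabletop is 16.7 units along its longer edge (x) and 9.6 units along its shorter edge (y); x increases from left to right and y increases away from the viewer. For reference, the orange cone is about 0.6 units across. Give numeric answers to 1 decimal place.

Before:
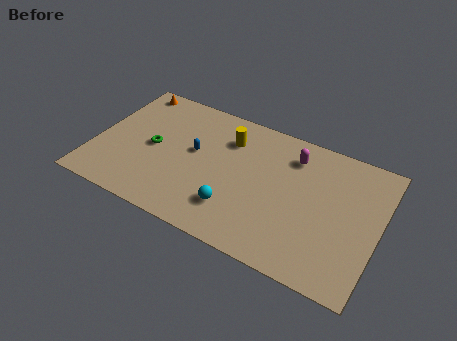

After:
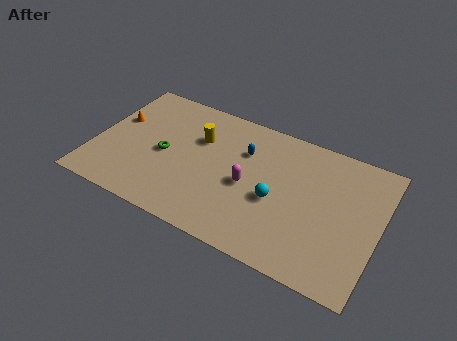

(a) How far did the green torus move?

0.7

The green torus was near (3.4, 4.7) before and (4.1, 4.5) after, so it travelled √(0.7² + 0.2²) ≈ 0.7 units.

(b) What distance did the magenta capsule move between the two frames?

3.9

The magenta capsule was near (11.4, 7.6) before and (9.1, 4.4) after, so it travelled √(2.3² + 3.2²) ≈ 3.9 units.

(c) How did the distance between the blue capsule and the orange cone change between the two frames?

+2.2

The distance was about 5.4 in the first image and 7.6 in the second, so they moved 2.2 units further apart.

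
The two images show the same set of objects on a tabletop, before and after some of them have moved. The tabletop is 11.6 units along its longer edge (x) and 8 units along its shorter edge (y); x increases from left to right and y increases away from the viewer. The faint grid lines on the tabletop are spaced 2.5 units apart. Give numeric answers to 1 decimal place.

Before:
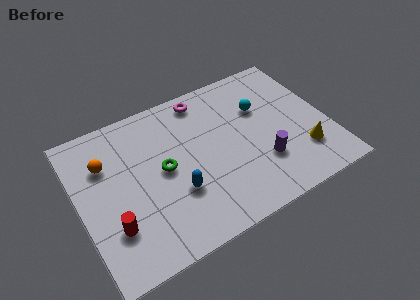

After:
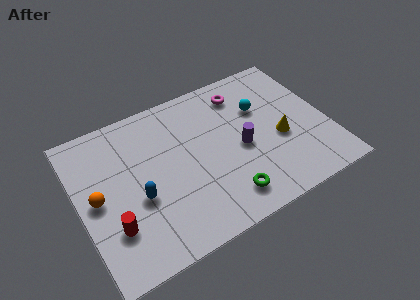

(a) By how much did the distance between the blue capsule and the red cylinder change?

-1.4

The distance was about 3.0 in the first image and 1.6 in the second, so they moved 1.4 units closer together.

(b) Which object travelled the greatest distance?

the green torus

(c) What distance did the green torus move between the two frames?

3.7

From (3.9, 4.1) to (6.4, 1.4), the green torus covered √(2.5² + 2.7²) ≈ 3.7 units.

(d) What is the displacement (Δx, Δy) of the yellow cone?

(-0.9, 1.2)

From the two frames, the yellow cone sits at roughly (10.2, 2.1) before and (9.3, 3.3) after.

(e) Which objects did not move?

the red cylinder and the cyan sphere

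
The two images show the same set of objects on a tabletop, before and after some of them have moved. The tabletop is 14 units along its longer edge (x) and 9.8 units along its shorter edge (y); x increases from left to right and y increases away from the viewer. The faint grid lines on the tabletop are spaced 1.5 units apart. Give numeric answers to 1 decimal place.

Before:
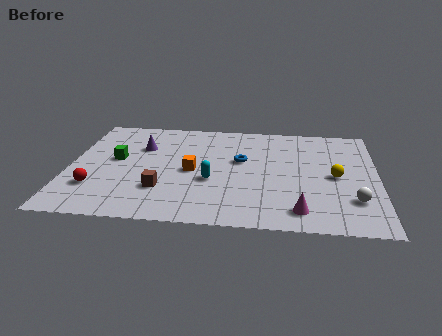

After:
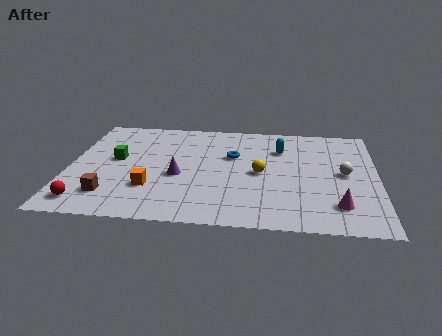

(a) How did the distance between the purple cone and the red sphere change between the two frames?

+0.4

They were about 4.4 units apart before and 4.8 after — 0.4 units further apart.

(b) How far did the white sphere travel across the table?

2.4

The white sphere was near (12.9, 2.6) before and (12.5, 5.0) after, so it travelled √(0.4² + 2.4²) ≈ 2.4 units.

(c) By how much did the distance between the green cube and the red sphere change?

+1.3

Before: roughly 2.8 units apart; after: 4.1. That's 1.3 units further apart.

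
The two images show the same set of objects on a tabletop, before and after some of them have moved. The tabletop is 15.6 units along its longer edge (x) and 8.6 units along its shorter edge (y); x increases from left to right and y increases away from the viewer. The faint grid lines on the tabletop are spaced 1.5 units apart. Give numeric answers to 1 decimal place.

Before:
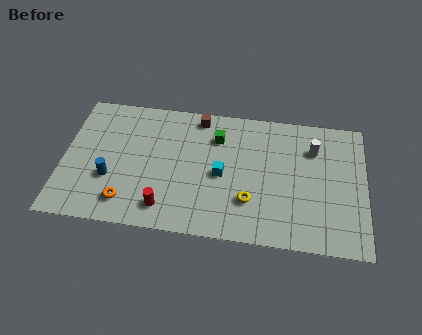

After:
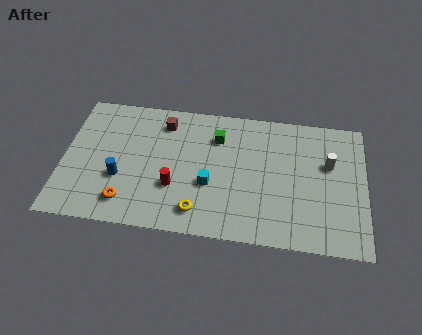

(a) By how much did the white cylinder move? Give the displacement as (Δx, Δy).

(0.8, -0.9)

From the two frames, the white cylinder sits at roughly (12.9, 6.3) before and (13.7, 5.4) after.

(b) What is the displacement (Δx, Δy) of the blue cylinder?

(0.5, 0.1)

The blue cylinder started near (2.5, 3.0) and ended near (3.0, 3.1).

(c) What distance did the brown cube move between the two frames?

1.9

The brown cube moved from about (6.9, 7.6) to (5.1, 7.0), a distance of √(1.8² + 0.6²) ≈ 1.9.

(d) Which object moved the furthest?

the yellow torus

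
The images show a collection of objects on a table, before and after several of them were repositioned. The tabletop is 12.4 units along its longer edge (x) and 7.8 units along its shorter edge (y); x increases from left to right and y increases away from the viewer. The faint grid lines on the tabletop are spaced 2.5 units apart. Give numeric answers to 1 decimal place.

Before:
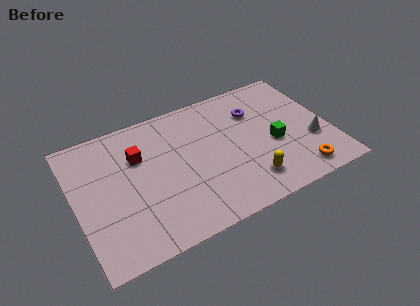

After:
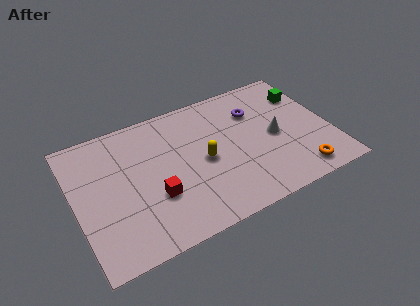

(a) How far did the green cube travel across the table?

3.1

The green cube was near (9.6, 3.3) before and (11.5, 5.7) after, so it travelled √(1.9² + 2.4²) ≈ 3.1 units.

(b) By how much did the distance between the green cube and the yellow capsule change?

+3.4

Before: roughly 2.3 units apart; after: 5.7. That's 3.4 units further apart.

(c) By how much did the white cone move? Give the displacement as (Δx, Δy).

(-1.7, 1.0)

From the two frames, the white cone sits at roughly (11.4, 2.7) before and (9.7, 3.7) after.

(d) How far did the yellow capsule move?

2.8

The yellow capsule was near (8.1, 1.6) before and (6.2, 3.7) after, so it travelled √(1.9² + 2.1²) ≈ 2.8 units.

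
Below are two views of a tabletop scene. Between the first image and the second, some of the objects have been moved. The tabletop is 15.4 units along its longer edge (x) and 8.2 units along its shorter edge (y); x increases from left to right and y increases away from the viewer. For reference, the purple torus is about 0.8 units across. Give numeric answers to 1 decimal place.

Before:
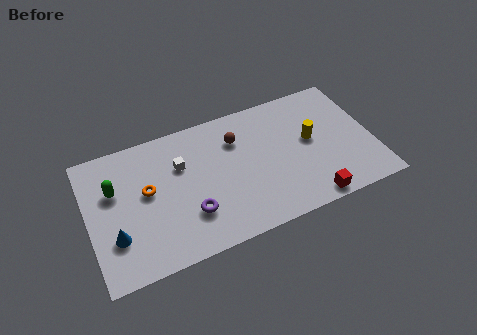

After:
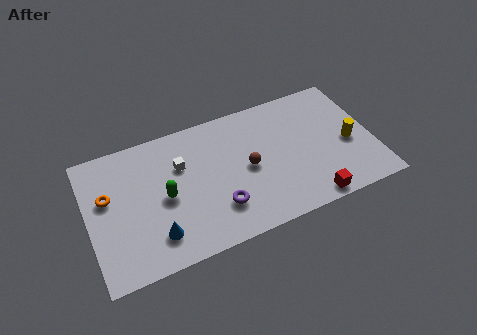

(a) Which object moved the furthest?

the green capsule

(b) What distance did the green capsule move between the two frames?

3.0

From (1.5, 5.3) to (4.1, 3.9), the green capsule covered √(2.6² + 1.4²) ≈ 3.0 units.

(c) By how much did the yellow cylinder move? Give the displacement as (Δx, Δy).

(2.0, -0.9)

The yellow cylinder was at about (12.1, 4.5) and moved to about (14.1, 3.6).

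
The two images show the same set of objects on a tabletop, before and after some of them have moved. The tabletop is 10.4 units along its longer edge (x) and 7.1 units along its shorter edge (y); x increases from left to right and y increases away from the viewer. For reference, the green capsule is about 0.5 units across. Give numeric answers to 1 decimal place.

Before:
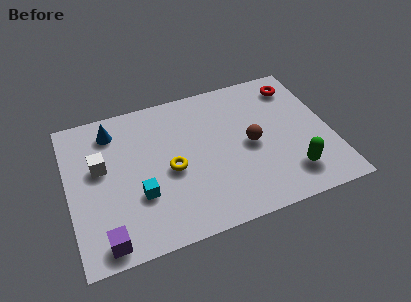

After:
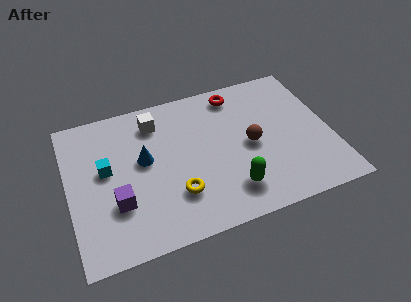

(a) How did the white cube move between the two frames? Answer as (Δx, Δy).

(2.3, 1.5)

The white cube was at about (1.3, 4.2) and moved to about (3.6, 5.7).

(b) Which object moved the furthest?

the white cube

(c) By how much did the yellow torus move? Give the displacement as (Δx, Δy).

(0.1, -1.2)

The yellow torus was at about (4.0, 3.2) and moved to about (4.1, 2.0).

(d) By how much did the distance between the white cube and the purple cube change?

+0.4

They were about 3.4 units apart before and 3.8 after — 0.4 units further apart.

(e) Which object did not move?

the brown sphere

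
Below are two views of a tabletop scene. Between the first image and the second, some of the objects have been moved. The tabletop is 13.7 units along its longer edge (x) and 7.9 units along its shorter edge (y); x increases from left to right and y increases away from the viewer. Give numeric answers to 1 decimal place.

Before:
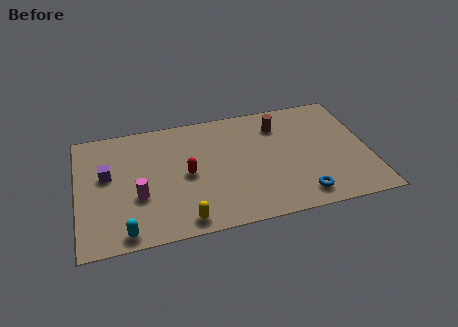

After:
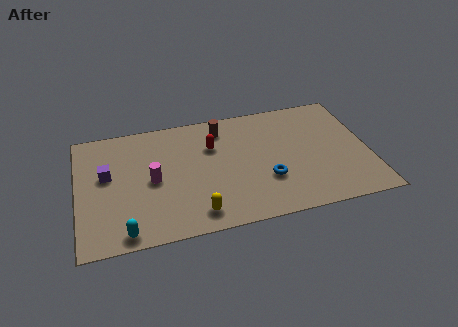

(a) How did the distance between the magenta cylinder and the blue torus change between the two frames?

-2.3

The distance was about 7.7 in the first image and 5.4 in the second, so they moved 2.3 units closer together.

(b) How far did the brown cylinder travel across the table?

2.7

The brown cylinder was near (9.6, 6.1) before and (6.9, 6.5) after, so it travelled √(2.7² + 0.4²) ≈ 2.7 units.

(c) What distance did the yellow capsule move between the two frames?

0.7

From (4.8, 0.9) to (5.4, 1.2), the yellow capsule covered √(0.6² + 0.3²) ≈ 0.7 units.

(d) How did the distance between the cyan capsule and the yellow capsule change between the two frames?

+0.6

The distance was about 2.7 in the first image and 3.3 in the second, so they moved 0.6 units further apart.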